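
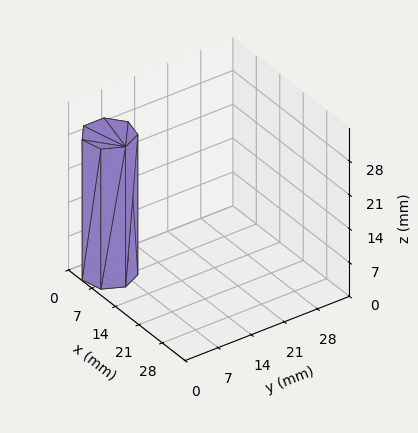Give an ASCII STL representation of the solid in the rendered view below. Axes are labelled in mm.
Reading the render: the shape is a regular 7-sided prism (a cylinder approximated with 7 flat sides), circumscribed radius ≈ 5 mm, height ≈ 29 mm (dimensions read to the nearest mm from the axis ticks). For the STL, each face is triangulated and given an outward normal.

solid part
  facet normal 0.0000 0.0000 -1.0000
    outer loop
      vertex 3.89 9.87 0.00
      vertex 8.12 8.91 0.00
      vertex 10.00 5.00 0.00
    endloop
  endfacet
  facet normal 0.0000 0.0000 -1.0000
    outer loop
      vertex 0.50 7.17 0.00
      vertex 3.89 9.87 0.00
      vertex 10.00 5.00 0.00
    endloop
  endfacet
  facet normal 0.0000 0.0000 -1.0000
    outer loop
      vertex 0.50 2.83 0.00
      vertex 0.50 7.17 0.00
      vertex 10.00 5.00 0.00
    endloop
  endfacet
  facet normal 0.0000 0.0000 -1.0000
    outer loop
      vertex 3.89 0.13 0.00
      vertex 0.50 2.83 0.00
      vertex 10.00 5.00 0.00
    endloop
  endfacet
  facet normal 0.0000 0.0000 -1.0000
    outer loop
      vertex 8.12 1.09 0.00
      vertex 3.89 0.13 0.00
      vertex 10.00 5.00 0.00
    endloop
  endfacet
  facet normal 0.0000 0.0000 1.0000
    outer loop
      vertex 10.00 5.00 29.00
      vertex 8.12 8.91 29.00
      vertex 3.89 9.87 29.00
    endloop
  endfacet
  facet normal 0.0000 0.0000 1.0000
    outer loop
      vertex 10.00 5.00 29.00
      vertex 3.89 9.87 29.00
      vertex 0.50 7.17 29.00
    endloop
  endfacet
  facet normal 0.0000 0.0000 1.0000
    outer loop
      vertex 10.00 5.00 29.00
      vertex 0.50 7.17 29.00
      vertex 0.50 2.83 29.00
    endloop
  endfacet
  facet normal 0.0000 0.0000 1.0000
    outer loop
      vertex 10.00 5.00 29.00
      vertex 0.50 2.83 29.00
      vertex 3.89 0.13 29.00
    endloop
  endfacet
  facet normal 0.0000 0.0000 1.0000
    outer loop
      vertex 10.00 5.00 29.00
      vertex 3.89 0.13 29.00
      vertex 8.12 1.09 29.00
    endloop
  endfacet
  facet normal 0.9012 0.4333 0.0000
    outer loop
      vertex 10.00 5.00 0.00
      vertex 8.12 8.91 0.00
      vertex 8.12 8.91 29.00
    endloop
  endfacet
  facet normal 0.9012 0.4333 0.0000
    outer loop
      vertex 10.00 5.00 0.00
      vertex 8.12 8.91 29.00
      vertex 10.00 5.00 29.00
    endloop
  endfacet
  facet normal 0.2213 0.9752 0.0000
    outer loop
      vertex 8.12 8.91 0.00
      vertex 3.89 9.87 0.00
      vertex 3.89 9.87 29.00
    endloop
  endfacet
  facet normal 0.2213 0.9752 0.0000
    outer loop
      vertex 8.12 8.91 0.00
      vertex 3.89 9.87 29.00
      vertex 8.12 8.91 29.00
    endloop
  endfacet
  facet normal -0.6230 0.7822 0.0000
    outer loop
      vertex 3.89 9.87 0.00
      vertex 0.50 7.17 0.00
      vertex 0.50 7.17 29.00
    endloop
  endfacet
  facet normal -0.6230 0.7822 0.0000
    outer loop
      vertex 3.89 9.87 0.00
      vertex 0.50 7.17 29.00
      vertex 3.89 9.87 29.00
    endloop
  endfacet
  facet normal -1.0000 0.0000 0.0000
    outer loop
      vertex 0.50 7.17 0.00
      vertex 0.50 2.83 0.00
      vertex 0.50 2.83 29.00
    endloop
  endfacet
  facet normal -1.0000 0.0000 0.0000
    outer loop
      vertex 0.50 7.17 0.00
      vertex 0.50 2.83 29.00
      vertex 0.50 7.17 29.00
    endloop
  endfacet
  facet normal -0.6230 -0.7822 0.0000
    outer loop
      vertex 0.50 2.83 0.00
      vertex 3.89 0.13 0.00
      vertex 3.89 0.13 29.00
    endloop
  endfacet
  facet normal -0.6230 -0.7822 0.0000
    outer loop
      vertex 0.50 2.83 0.00
      vertex 3.89 0.13 29.00
      vertex 0.50 2.83 29.00
    endloop
  endfacet
  facet normal 0.2213 -0.9752 0.0000
    outer loop
      vertex 3.89 0.13 0.00
      vertex 8.12 1.09 0.00
      vertex 8.12 1.09 29.00
    endloop
  endfacet
  facet normal 0.2213 -0.9752 0.0000
    outer loop
      vertex 3.89 0.13 0.00
      vertex 8.12 1.09 29.00
      vertex 3.89 0.13 29.00
    endloop
  endfacet
  facet normal 0.9012 -0.4333 0.0000
    outer loop
      vertex 8.12 1.09 0.00
      vertex 10.00 5.00 0.00
      vertex 10.00 5.00 29.00
    endloop
  endfacet
  facet normal 0.9012 -0.4333 0.0000
    outer loop
      vertex 8.12 1.09 0.00
      vertex 10.00 5.00 29.00
      vertex 8.12 1.09 29.00
    endloop
  endfacet
endsolid part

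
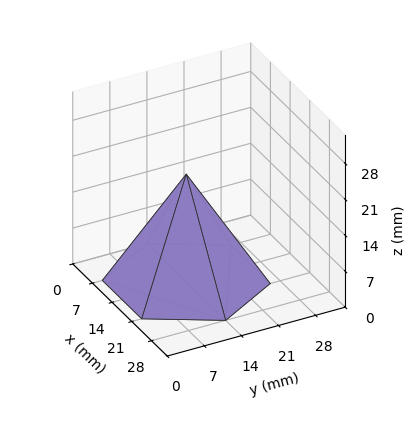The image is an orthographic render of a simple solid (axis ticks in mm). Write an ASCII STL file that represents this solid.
Reading the render: the shape is a regular 6-sided pyramid, base circumscribed radius ≈ 14 mm, apex at z ≈ 21 mm (dimensions read to the nearest mm from the axis ticks). For the STL, each face is triangulated and given an outward normal.

solid part
  facet normal 0.0000 0.0000 -1.0000
    outer loop
      vertex 7.000 26.124 0.000
      vertex 21.000 26.124 0.000
      vertex 28.000 14.000 0.000
    endloop
  endfacet
  facet normal 0.0000 0.0000 -1.0000
    outer loop
      vertex 0.000 14.000 0.000
      vertex 7.000 26.124 0.000
      vertex 28.000 14.000 0.000
    endloop
  endfacet
  facet normal 0.0000 0.0000 -1.0000
    outer loop
      vertex 7.000 1.876 0.000
      vertex 0.000 14.000 0.000
      vertex 28.000 14.000 0.000
    endloop
  endfacet
  facet normal 0.0000 0.0000 -1.0000
    outer loop
      vertex 21.000 1.876 0.000
      vertex 7.000 1.876 0.000
      vertex 28.000 14.000 0.000
    endloop
  endfacet
  facet normal 0.7500 0.4330 0.5000
    outer loop
      vertex 28.000 14.000 0.000
      vertex 21.000 26.124 0.000
      vertex 14.000 14.000 21.000
    endloop
  endfacet
  facet normal 0.0000 0.8660 0.5000
    outer loop
      vertex 21.000 26.124 0.000
      vertex 7.000 26.124 0.000
      vertex 14.000 14.000 21.000
    endloop
  endfacet
  facet normal -0.7500 0.4330 0.5000
    outer loop
      vertex 7.000 26.124 0.000
      vertex 0.000 14.000 0.000
      vertex 14.000 14.000 21.000
    endloop
  endfacet
  facet normal -0.7500 -0.4330 0.5000
    outer loop
      vertex 0.000 14.000 0.000
      vertex 7.000 1.876 0.000
      vertex 14.000 14.000 21.000
    endloop
  endfacet
  facet normal 0.0000 -0.8660 0.5000
    outer loop
      vertex 7.000 1.876 0.000
      vertex 21.000 1.876 0.000
      vertex 14.000 14.000 21.000
    endloop
  endfacet
  facet normal 0.7500 -0.4330 0.5000
    outer loop
      vertex 21.000 1.876 0.000
      vertex 28.000 14.000 0.000
      vertex 14.000 14.000 21.000
    endloop
  endfacet
endsolid part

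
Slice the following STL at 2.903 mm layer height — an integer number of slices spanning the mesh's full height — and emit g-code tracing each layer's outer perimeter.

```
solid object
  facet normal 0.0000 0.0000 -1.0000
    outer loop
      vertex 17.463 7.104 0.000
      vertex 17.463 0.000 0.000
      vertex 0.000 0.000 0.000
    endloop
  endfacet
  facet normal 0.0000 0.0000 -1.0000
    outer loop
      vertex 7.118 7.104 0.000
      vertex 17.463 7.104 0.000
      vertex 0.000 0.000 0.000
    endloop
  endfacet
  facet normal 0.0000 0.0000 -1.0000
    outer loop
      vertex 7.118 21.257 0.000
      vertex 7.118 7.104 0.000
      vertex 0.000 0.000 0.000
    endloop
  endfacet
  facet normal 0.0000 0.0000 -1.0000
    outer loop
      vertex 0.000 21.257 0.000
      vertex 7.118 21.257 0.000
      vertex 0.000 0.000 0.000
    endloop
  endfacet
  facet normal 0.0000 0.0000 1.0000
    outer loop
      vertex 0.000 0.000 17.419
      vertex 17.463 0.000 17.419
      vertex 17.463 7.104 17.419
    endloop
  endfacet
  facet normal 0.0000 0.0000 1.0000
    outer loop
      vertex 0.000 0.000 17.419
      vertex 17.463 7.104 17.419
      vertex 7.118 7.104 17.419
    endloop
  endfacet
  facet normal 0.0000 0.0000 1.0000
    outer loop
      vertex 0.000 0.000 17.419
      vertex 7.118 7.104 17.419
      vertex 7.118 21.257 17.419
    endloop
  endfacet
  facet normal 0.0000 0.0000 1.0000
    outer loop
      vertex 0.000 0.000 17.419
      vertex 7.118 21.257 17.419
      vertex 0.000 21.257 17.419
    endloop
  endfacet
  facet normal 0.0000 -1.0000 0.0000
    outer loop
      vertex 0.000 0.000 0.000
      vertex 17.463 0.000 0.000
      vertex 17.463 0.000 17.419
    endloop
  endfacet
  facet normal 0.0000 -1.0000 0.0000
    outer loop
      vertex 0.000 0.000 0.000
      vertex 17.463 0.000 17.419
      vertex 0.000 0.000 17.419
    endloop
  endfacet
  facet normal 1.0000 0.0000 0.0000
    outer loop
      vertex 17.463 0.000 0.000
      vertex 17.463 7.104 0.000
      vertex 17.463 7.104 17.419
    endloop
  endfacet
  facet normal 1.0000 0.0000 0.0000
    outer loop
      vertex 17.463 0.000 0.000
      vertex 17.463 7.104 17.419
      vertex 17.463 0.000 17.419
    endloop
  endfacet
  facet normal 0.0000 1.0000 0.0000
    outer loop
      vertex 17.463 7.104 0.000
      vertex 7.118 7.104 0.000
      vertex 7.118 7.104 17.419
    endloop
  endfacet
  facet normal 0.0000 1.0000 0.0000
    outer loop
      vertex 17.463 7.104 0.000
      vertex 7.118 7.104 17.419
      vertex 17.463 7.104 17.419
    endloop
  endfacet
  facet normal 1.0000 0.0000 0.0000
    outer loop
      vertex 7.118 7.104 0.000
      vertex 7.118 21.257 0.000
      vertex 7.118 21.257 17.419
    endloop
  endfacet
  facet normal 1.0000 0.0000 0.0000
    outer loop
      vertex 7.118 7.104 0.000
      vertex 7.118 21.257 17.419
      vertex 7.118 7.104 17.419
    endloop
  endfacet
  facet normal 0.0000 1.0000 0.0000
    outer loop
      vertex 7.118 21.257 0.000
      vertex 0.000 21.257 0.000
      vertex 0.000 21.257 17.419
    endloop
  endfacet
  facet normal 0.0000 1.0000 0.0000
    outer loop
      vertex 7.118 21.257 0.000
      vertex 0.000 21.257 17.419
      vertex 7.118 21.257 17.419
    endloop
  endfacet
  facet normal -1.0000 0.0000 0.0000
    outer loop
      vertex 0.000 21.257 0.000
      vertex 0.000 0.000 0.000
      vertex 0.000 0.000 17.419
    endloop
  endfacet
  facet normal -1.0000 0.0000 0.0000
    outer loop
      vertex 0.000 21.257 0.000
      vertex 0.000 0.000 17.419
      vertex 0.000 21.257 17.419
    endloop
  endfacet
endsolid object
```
; perimeter-only toolpath
G21 ; units = mm
G90 ; absolute positioning
G28 ; home
; layer 1
G0 Z2.903
G0 X0.000 Y0.000
G1 X17.463 Y0.000
G1 X17.463 Y7.104
G1 X7.118 Y7.104
G1 X7.118 Y21.257
G1 X0.000 Y21.257
G1 X0.000 Y0.000
; layer 2
G0 Z5.806
G0 X0.000 Y0.000
G1 X17.463 Y0.000
G1 X17.463 Y7.104
G1 X7.118 Y7.104
G1 X7.118 Y21.257
G1 X0.000 Y21.257
G1 X0.000 Y0.000
; layer 3
G0 Z8.710
G0 X0.000 Y0.000
G1 X17.463 Y0.000
G1 X17.463 Y7.104
G1 X7.118 Y7.104
G1 X7.118 Y21.257
G1 X0.000 Y21.257
G1 X0.000 Y0.000
; layer 4
G0 Z11.613
G0 X0.000 Y0.000
G1 X17.463 Y0.000
G1 X17.463 Y7.104
G1 X7.118 Y7.104
G1 X7.118 Y21.257
G1 X0.000 Y21.257
G1 X0.000 Y0.000
; layer 5
G0 Z14.516
G0 X0.000 Y0.000
G1 X17.463 Y0.000
G1 X17.463 Y7.104
G1 X7.118 Y7.104
G1 X7.118 Y21.257
G1 X0.000 Y21.257
G1 X0.000 Y0.000
; layer 6
G0 Z17.419
G0 X0.000 Y0.000
G1 X17.463 Y0.000
G1 X17.463 Y7.104
G1 X7.118 Y7.104
G1 X7.118 Y21.257
G1 X0.000 Y21.257
G1 X0.000 Y0.000
M2 ; end

The solid is an L-shaped prism: outer 17.5 × 21.3 mm, arm thicknesses ≈ 7.1 mm (horizontal) and 7.12 mm (vertical), extruded 17.4 mm in z. Slicing at Δz = 2.903 mm — 6 equal slices spanning the solid's height, so layer i sits at z = i·h/6 — gives 6 non-empty perimeters. Each is a 6-segment closed polygon; G0 lifts to the layer z and rapids to the start vertex, then G1 traces the edges.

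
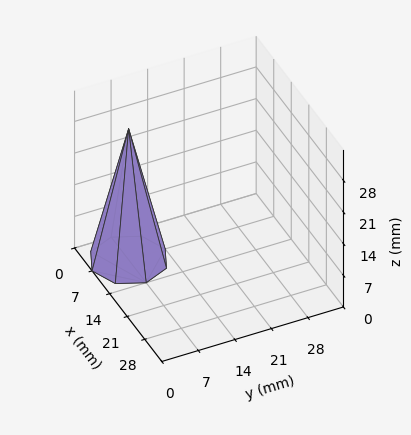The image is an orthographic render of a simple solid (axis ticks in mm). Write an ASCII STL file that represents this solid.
Reading the render: the shape is a regular 8-sided pyramid, base circumscribed radius ≈ 7 mm, apex at z ≈ 29 mm (dimensions read to the nearest mm from the axis ticks). For the STL, each face is triangulated and given an outward normal.

solid part
  facet normal 0.0000 0.0000 -1.0000
    outer loop
      vertex 7.0 14.0 0.0
      vertex 11.9 11.9 0.0
      vertex 14.0 7.0 0.0
    endloop
  endfacet
  facet normal 0.0000 0.0000 -1.0000
    outer loop
      vertex 2.1 11.9 0.0
      vertex 7.0 14.0 0.0
      vertex 14.0 7.0 0.0
    endloop
  endfacet
  facet normal 0.0000 0.0000 -1.0000
    outer loop
      vertex 0.0 7.0 0.0
      vertex 2.1 11.9 0.0
      vertex 14.0 7.0 0.0
    endloop
  endfacet
  facet normal 0.0000 0.0000 -1.0000
    outer loop
      vertex 2.1 2.1 0.0
      vertex 0.0 7.0 0.0
      vertex 14.0 7.0 0.0
    endloop
  endfacet
  facet normal 0.0000 0.0000 -1.0000
    outer loop
      vertex 7.0 0.0 0.0
      vertex 2.1 2.1 0.0
      vertex 14.0 7.0 0.0
    endloop
  endfacet
  facet normal 0.0000 0.0000 -1.0000
    outer loop
      vertex 11.9 2.1 0.0
      vertex 7.0 0.0 0.0
      vertex 14.0 7.0 0.0
    endloop
  endfacet
  facet normal 0.8973 0.3846 0.2166
    outer loop
      vertex 14.0 7.0 0.0
      vertex 11.9 11.9 0.0
      vertex 7.0 7.0 29.0
    endloop
  endfacet
  facet normal 0.3846 0.8973 0.2166
    outer loop
      vertex 11.9 11.9 0.0
      vertex 7.0 14.0 0.0
      vertex 7.0 7.0 29.0
    endloop
  endfacet
  facet normal -0.3846 0.8973 0.2166
    outer loop
      vertex 7.0 14.0 0.0
      vertex 2.1 11.9 0.0
      vertex 7.0 7.0 29.0
    endloop
  endfacet
  facet normal -0.8973 0.3846 0.2166
    outer loop
      vertex 2.1 11.9 0.0
      vertex 0.0 7.0 0.0
      vertex 7.0 7.0 29.0
    endloop
  endfacet
  facet normal -0.8973 -0.3846 0.2166
    outer loop
      vertex 0.0 7.0 0.0
      vertex 2.1 2.1 0.0
      vertex 7.0 7.0 29.0
    endloop
  endfacet
  facet normal -0.3846 -0.8973 0.2166
    outer loop
      vertex 2.1 2.1 0.0
      vertex 7.0 0.0 0.0
      vertex 7.0 7.0 29.0
    endloop
  endfacet
  facet normal 0.3846 -0.8973 0.2166
    outer loop
      vertex 7.0 0.0 0.0
      vertex 11.9 2.1 0.0
      vertex 7.0 7.0 29.0
    endloop
  endfacet
  facet normal 0.8973 -0.3846 0.2166
    outer loop
      vertex 11.9 2.1 0.0
      vertex 14.0 7.0 0.0
      vertex 7.0 7.0 29.0
    endloop
  endfacet
endsolid part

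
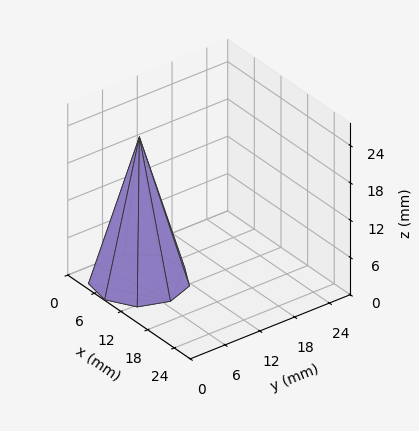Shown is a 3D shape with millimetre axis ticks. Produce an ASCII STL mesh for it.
Reading the render: the shape is a regular 9-sided pyramid, base circumscribed radius ≈ 7 mm, apex at z ≈ 23 mm (dimensions read to the nearest mm from the axis ticks). For the STL, each face is triangulated and given an outward normal.

solid part
  facet normal 0.0000 0.0000 -1.0000
    outer loop
      vertex 8.2 13.9 0.0
      vertex 12.4 11.5 0.0
      vertex 14.0 7.0 0.0
    endloop
  endfacet
  facet normal 0.0000 0.0000 -1.0000
    outer loop
      vertex 3.5 13.1 0.0
      vertex 8.2 13.9 0.0
      vertex 14.0 7.0 0.0
    endloop
  endfacet
  facet normal 0.0000 0.0000 -1.0000
    outer loop
      vertex 0.4 9.4 0.0
      vertex 3.5 13.1 0.0
      vertex 14.0 7.0 0.0
    endloop
  endfacet
  facet normal 0.0000 0.0000 -1.0000
    outer loop
      vertex 0.4 4.6 0.0
      vertex 0.4 9.4 0.0
      vertex 14.0 7.0 0.0
    endloop
  endfacet
  facet normal 0.0000 0.0000 -1.0000
    outer loop
      vertex 3.5 0.9 0.0
      vertex 0.4 4.6 0.0
      vertex 14.0 7.0 0.0
    endloop
  endfacet
  facet normal 0.0000 0.0000 -1.0000
    outer loop
      vertex 8.2 0.1 0.0
      vertex 3.5 0.9 0.0
      vertex 14.0 7.0 0.0
    endloop
  endfacet
  facet normal 0.0000 0.0000 -1.0000
    outer loop
      vertex 12.4 2.5 0.0
      vertex 8.2 0.1 0.0
      vertex 14.0 7.0 0.0
    endloop
  endfacet
  facet normal 0.9057 0.3220 0.2757
    outer loop
      vertex 14.0 7.0 0.0
      vertex 12.4 11.5 0.0
      vertex 7.0 7.0 23.0
    endloop
  endfacet
  facet normal 0.4770 0.8347 0.2753
    outer loop
      vertex 12.4 11.5 0.0
      vertex 8.2 13.9 0.0
      vertex 7.0 7.0 23.0
    endloop
  endfacet
  facet normal -0.1613 0.9476 0.2759
    outer loop
      vertex 8.2 13.9 0.0
      vertex 3.5 13.1 0.0
      vertex 7.0 7.0 23.0
    endloop
  endfacet
  facet normal -0.7368 0.6173 0.2758
    outer loop
      vertex 3.5 13.1 0.0
      vertex 0.4 9.4 0.0
      vertex 7.0 7.0 23.0
    endloop
  endfacet
  facet normal -0.9612 0.0000 0.2758
    outer loop
      vertex 0.4 9.4 0.0
      vertex 0.4 4.6 0.0
      vertex 7.0 7.0 23.0
    endloop
  endfacet
  facet normal -0.7368 -0.6173 0.2758
    outer loop
      vertex 0.4 4.6 0.0
      vertex 3.5 0.9 0.0
      vertex 7.0 7.0 23.0
    endloop
  endfacet
  facet normal -0.1613 -0.9476 0.2759
    outer loop
      vertex 3.5 0.9 0.0
      vertex 8.2 0.1 0.0
      vertex 7.0 7.0 23.0
    endloop
  endfacet
  facet normal 0.4770 -0.8347 0.2753
    outer loop
      vertex 8.2 0.1 0.0
      vertex 12.4 2.5 0.0
      vertex 7.0 7.0 23.0
    endloop
  endfacet
  facet normal 0.9057 -0.3220 0.2757
    outer loop
      vertex 12.4 2.5 0.0
      vertex 14.0 7.0 0.0
      vertex 7.0 7.0 23.0
    endloop
  endfacet
endsolid part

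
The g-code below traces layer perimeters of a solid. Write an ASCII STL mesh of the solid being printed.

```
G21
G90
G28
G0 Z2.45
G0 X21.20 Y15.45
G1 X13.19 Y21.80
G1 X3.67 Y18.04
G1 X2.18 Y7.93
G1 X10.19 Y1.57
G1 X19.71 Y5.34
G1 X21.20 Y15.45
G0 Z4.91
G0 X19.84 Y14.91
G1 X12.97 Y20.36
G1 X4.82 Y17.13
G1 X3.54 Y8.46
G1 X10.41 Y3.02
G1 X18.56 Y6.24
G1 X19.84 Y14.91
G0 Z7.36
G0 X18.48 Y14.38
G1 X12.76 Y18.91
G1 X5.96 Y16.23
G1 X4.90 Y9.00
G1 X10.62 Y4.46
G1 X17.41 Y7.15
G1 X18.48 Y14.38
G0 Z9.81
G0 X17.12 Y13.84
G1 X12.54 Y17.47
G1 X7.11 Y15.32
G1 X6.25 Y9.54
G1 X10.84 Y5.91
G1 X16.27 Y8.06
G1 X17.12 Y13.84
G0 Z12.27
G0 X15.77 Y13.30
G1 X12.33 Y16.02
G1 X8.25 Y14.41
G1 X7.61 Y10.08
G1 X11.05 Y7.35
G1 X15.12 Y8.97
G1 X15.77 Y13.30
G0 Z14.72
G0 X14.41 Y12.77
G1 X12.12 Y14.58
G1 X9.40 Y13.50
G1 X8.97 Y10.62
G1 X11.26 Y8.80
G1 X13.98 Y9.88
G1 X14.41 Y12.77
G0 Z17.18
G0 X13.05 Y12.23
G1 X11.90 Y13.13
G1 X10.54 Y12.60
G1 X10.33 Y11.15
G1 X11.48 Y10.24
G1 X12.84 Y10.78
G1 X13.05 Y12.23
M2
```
solid part
  facet normal 0.0000 0.0000 -1.0000
    outer loop
      vertex 2.53 18.95 0.00
      vertex 13.40 23.25 0.00
      vertex 22.56 15.99 0.00
    endloop
  endfacet
  facet normal 0.0000 0.0000 -1.0000
    outer loop
      vertex 0.82 7.39 0.00
      vertex 2.53 18.95 0.00
      vertex 22.56 15.99 0.00
    endloop
  endfacet
  facet normal 0.0000 0.0000 -1.0000
    outer loop
      vertex 9.98 0.13 0.00
      vertex 0.82 7.39 0.00
      vertex 22.56 15.99 0.00
    endloop
  endfacet
  facet normal 0.0000 0.0000 -1.0000
    outer loop
      vertex 20.85 4.43 0.00
      vertex 9.98 0.13 0.00
      vertex 22.56 15.99 0.00
    endloop
  endfacet
  facet normal 0.5521 0.6966 0.4583
    outer loop
      vertex 22.56 15.99 0.00
      vertex 13.40 23.25 0.00
      vertex 11.69 11.69 19.63
    endloop
  endfacet
  facet normal -0.3270 0.8265 0.4582
    outer loop
      vertex 13.40 23.25 0.00
      vertex 2.53 18.95 0.00
      vertex 11.69 11.69 19.63
    endloop
  endfacet
  facet normal -0.8792 0.1301 0.4584
    outer loop
      vertex 2.53 18.95 0.00
      vertex 0.82 7.39 0.00
      vertex 11.69 11.69 19.63
    endloop
  endfacet
  facet normal -0.5521 -0.6966 0.4583
    outer loop
      vertex 0.82 7.39 0.00
      vertex 9.98 0.13 0.00
      vertex 11.69 11.69 19.63
    endloop
  endfacet
  facet normal 0.3270 -0.8265 0.4582
    outer loop
      vertex 9.98 0.13 0.00
      vertex 20.85 4.43 0.00
      vertex 11.69 11.69 19.63
    endloop
  endfacet
  facet normal 0.8792 -0.1301 0.4584
    outer loop
      vertex 20.85 4.43 0.00
      vertex 22.56 15.99 0.00
      vertex 11.69 11.69 19.63
    endloop
  endfacet
endsolid part

The G0 Z moves step by Δz≈2.45 mm. The G1 loops shrink linearly with z, so the solid tapers from its base footprint up to z≈19.6. Closing with a flat bottom cap and the tapered top and triangulating gives 10 facets — a regular 6-sided pyramid, base circumscribed radius ≈ 11.7 mm, apex at z ≈ 19.6 mm.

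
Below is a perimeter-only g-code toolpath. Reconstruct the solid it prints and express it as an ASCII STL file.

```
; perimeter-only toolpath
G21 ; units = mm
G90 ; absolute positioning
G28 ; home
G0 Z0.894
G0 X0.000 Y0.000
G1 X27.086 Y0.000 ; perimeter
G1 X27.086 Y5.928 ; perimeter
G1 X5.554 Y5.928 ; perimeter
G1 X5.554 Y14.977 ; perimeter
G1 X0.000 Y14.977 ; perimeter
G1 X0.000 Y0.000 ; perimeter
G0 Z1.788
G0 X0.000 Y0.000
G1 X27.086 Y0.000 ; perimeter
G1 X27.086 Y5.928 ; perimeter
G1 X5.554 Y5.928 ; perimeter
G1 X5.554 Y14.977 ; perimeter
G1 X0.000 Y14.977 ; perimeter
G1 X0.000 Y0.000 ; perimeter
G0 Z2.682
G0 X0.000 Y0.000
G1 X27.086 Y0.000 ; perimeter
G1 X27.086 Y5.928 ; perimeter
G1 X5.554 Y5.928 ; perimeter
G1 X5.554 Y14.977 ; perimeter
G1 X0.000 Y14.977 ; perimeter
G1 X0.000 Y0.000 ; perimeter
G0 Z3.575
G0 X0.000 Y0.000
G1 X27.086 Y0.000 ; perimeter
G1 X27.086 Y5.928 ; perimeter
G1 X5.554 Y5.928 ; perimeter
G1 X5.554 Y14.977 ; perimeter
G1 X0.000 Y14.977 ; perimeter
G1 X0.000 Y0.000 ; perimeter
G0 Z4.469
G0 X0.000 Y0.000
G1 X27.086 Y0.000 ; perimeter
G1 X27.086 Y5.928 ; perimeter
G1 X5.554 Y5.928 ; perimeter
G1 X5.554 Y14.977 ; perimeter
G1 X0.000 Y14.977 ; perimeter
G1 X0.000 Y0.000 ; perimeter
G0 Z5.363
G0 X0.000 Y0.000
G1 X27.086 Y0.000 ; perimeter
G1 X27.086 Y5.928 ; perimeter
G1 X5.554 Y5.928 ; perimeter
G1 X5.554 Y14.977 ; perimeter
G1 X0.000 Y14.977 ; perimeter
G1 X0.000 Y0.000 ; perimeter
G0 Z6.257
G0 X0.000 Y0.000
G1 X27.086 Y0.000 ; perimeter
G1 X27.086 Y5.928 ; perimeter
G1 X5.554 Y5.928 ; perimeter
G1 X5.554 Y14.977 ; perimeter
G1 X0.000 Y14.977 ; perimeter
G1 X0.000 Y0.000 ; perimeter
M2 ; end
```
solid part
  facet normal 0.0000 0.0000 -1.0000
    outer loop
      vertex 27.086 5.928 0.000
      vertex 27.086 0.000 0.000
      vertex 0.000 0.000 0.000
    endloop
  endfacet
  facet normal 0.0000 0.0000 -1.0000
    outer loop
      vertex 5.554 5.928 0.000
      vertex 27.086 5.928 0.000
      vertex 0.000 0.000 0.000
    endloop
  endfacet
  facet normal 0.0000 0.0000 -1.0000
    outer loop
      vertex 5.554 14.977 0.000
      vertex 5.554 5.928 0.000
      vertex 0.000 0.000 0.000
    endloop
  endfacet
  facet normal 0.0000 0.0000 -1.0000
    outer loop
      vertex 0.000 14.977 0.000
      vertex 5.554 14.977 0.000
      vertex 0.000 0.000 0.000
    endloop
  endfacet
  facet normal 0.0000 0.0000 1.0000
    outer loop
      vertex 0.000 0.000 6.257
      vertex 27.086 0.000 6.257
      vertex 27.086 5.928 6.257
    endloop
  endfacet
  facet normal 0.0000 0.0000 1.0000
    outer loop
      vertex 0.000 0.000 6.257
      vertex 27.086 5.928 6.257
      vertex 5.554 5.928 6.257
    endloop
  endfacet
  facet normal 0.0000 0.0000 1.0000
    outer loop
      vertex 0.000 0.000 6.257
      vertex 5.554 5.928 6.257
      vertex 5.554 14.977 6.257
    endloop
  endfacet
  facet normal 0.0000 0.0000 1.0000
    outer loop
      vertex 0.000 0.000 6.257
      vertex 5.554 14.977 6.257
      vertex 0.000 14.977 6.257
    endloop
  endfacet
  facet normal 0.0000 -1.0000 0.0000
    outer loop
      vertex 0.000 0.000 0.000
      vertex 27.086 0.000 0.000
      vertex 27.086 0.000 6.257
    endloop
  endfacet
  facet normal 0.0000 -1.0000 0.0000
    outer loop
      vertex 0.000 0.000 0.000
      vertex 27.086 0.000 6.257
      vertex 0.000 0.000 6.257
    endloop
  endfacet
  facet normal 1.0000 0.0000 0.0000
    outer loop
      vertex 27.086 0.000 0.000
      vertex 27.086 5.928 0.000
      vertex 27.086 5.928 6.257
    endloop
  endfacet
  facet normal 1.0000 0.0000 0.0000
    outer loop
      vertex 27.086 0.000 0.000
      vertex 27.086 5.928 6.257
      vertex 27.086 0.000 6.257
    endloop
  endfacet
  facet normal 0.0000 1.0000 0.0000
    outer loop
      vertex 27.086 5.928 0.000
      vertex 5.554 5.928 0.000
      vertex 5.554 5.928 6.257
    endloop
  endfacet
  facet normal 0.0000 1.0000 0.0000
    outer loop
      vertex 27.086 5.928 0.000
      vertex 5.554 5.928 6.257
      vertex 27.086 5.928 6.257
    endloop
  endfacet
  facet normal 1.0000 0.0000 0.0000
    outer loop
      vertex 5.554 5.928 0.000
      vertex 5.554 14.977 0.000
      vertex 5.554 14.977 6.257
    endloop
  endfacet
  facet normal 1.0000 0.0000 0.0000
    outer loop
      vertex 5.554 5.928 0.000
      vertex 5.554 14.977 6.257
      vertex 5.554 5.928 6.257
    endloop
  endfacet
  facet normal 0.0000 1.0000 0.0000
    outer loop
      vertex 5.554 14.977 0.000
      vertex 0.000 14.977 0.000
      vertex 0.000 14.977 6.257
    endloop
  endfacet
  facet normal 0.0000 1.0000 0.0000
    outer loop
      vertex 5.554 14.977 0.000
      vertex 0.000 14.977 6.257
      vertex 5.554 14.977 6.257
    endloop
  endfacet
  facet normal -1.0000 0.0000 0.0000
    outer loop
      vertex 0.000 14.977 0.000
      vertex 0.000 0.000 0.000
      vertex 0.000 0.000 6.257
    endloop
  endfacet
  facet normal -1.0000 0.0000 0.0000
    outer loop
      vertex 0.000 14.977 0.000
      vertex 0.000 0.000 6.257
      vertex 0.000 14.977 6.257
    endloop
  endfacet
endsolid part

The G0 Z moves step by Δz≈0.894 mm. Every layer's G1 loop is the same polygon, so the solid is a straight extrusion of it from z=0 to z≈6.26. Closing with flat bottom and top caps and triangulating gives 20 facets — an L-shaped prism: outer 27.1 × 15 mm, arm thicknesses ≈ 5.93 mm (horizontal) and 5.55 mm (vertical), extruded 6.26 mm in z.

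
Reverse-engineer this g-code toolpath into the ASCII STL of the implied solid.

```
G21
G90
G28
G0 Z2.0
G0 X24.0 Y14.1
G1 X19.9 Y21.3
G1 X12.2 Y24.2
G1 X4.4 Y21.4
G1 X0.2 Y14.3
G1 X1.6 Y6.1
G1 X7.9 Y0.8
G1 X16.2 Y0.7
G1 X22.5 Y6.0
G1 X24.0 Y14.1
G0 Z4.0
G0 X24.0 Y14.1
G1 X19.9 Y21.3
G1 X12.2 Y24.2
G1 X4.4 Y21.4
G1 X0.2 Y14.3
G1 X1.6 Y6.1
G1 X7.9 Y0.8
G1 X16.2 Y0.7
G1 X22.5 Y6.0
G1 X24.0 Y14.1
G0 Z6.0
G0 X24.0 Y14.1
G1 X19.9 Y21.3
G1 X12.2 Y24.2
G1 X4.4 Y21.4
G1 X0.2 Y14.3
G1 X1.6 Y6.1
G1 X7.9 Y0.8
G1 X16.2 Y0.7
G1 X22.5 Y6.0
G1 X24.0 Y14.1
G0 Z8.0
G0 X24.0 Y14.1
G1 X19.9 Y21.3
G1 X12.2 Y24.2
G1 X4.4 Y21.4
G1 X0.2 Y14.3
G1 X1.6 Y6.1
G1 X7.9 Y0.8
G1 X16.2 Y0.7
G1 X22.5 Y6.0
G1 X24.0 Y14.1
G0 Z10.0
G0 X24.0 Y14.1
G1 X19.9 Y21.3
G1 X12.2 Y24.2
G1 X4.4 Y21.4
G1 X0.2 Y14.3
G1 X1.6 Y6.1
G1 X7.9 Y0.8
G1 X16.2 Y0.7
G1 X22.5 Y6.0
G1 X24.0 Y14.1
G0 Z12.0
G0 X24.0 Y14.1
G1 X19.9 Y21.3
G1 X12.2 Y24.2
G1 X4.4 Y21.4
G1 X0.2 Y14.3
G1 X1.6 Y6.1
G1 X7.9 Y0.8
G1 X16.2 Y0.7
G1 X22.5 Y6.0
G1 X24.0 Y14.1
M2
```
solid part
  facet normal 0.0000 0.0000 -1.0000
    outer loop
      vertex 12.2 24.2 0.0
      vertex 19.9 21.3 0.0
      vertex 24.0 14.1 0.0
    endloop
  endfacet
  facet normal 0.0000 0.0000 -1.0000
    outer loop
      vertex 4.4 21.4 0.0
      vertex 12.2 24.2 0.0
      vertex 24.0 14.1 0.0
    endloop
  endfacet
  facet normal 0.0000 0.0000 -1.0000
    outer loop
      vertex 0.2 14.3 0.0
      vertex 4.4 21.4 0.0
      vertex 24.0 14.1 0.0
    endloop
  endfacet
  facet normal 0.0000 0.0000 -1.0000
    outer loop
      vertex 1.6 6.1 0.0
      vertex 0.2 14.3 0.0
      vertex 24.0 14.1 0.0
    endloop
  endfacet
  facet normal 0.0000 0.0000 -1.0000
    outer loop
      vertex 7.9 0.8 0.0
      vertex 1.6 6.1 0.0
      vertex 24.0 14.1 0.0
    endloop
  endfacet
  facet normal 0.0000 0.0000 -1.0000
    outer loop
      vertex 16.2 0.7 0.0
      vertex 7.9 0.8 0.0
      vertex 24.0 14.1 0.0
    endloop
  endfacet
  facet normal 0.0000 0.0000 -1.0000
    outer loop
      vertex 22.5 6.0 0.0
      vertex 16.2 0.7 0.0
      vertex 24.0 14.1 0.0
    endloop
  endfacet
  facet normal 0.0000 0.0000 1.0000
    outer loop
      vertex 24.0 14.1 12.0
      vertex 19.9 21.3 12.0
      vertex 12.2 24.2 12.0
    endloop
  endfacet
  facet normal 0.0000 0.0000 1.0000
    outer loop
      vertex 24.0 14.1 12.0
      vertex 12.2 24.2 12.0
      vertex 4.4 21.4 12.0
    endloop
  endfacet
  facet normal 0.0000 0.0000 1.0000
    outer loop
      vertex 24.0 14.1 12.0
      vertex 4.4 21.4 12.0
      vertex 0.2 14.3 12.0
    endloop
  endfacet
  facet normal 0.0000 0.0000 1.0000
    outer loop
      vertex 24.0 14.1 12.0
      vertex 0.2 14.3 12.0
      vertex 1.6 6.1 12.0
    endloop
  endfacet
  facet normal 0.0000 0.0000 1.0000
    outer loop
      vertex 24.0 14.1 12.0
      vertex 1.6 6.1 12.0
      vertex 7.9 0.8 12.0
    endloop
  endfacet
  facet normal 0.0000 0.0000 1.0000
    outer loop
      vertex 24.0 14.1 12.0
      vertex 7.9 0.8 12.0
      vertex 16.2 0.7 12.0
    endloop
  endfacet
  facet normal 0.0000 0.0000 1.0000
    outer loop
      vertex 24.0 14.1 12.0
      vertex 16.2 0.7 12.0
      vertex 22.5 6.0 12.0
    endloop
  endfacet
  facet normal 0.8690 0.4948 0.0000
    outer loop
      vertex 24.0 14.1 0.0
      vertex 19.9 21.3 0.0
      vertex 19.9 21.3 12.0
    endloop
  endfacet
  facet normal 0.8690 0.4948 0.0000
    outer loop
      vertex 24.0 14.1 0.0
      vertex 19.9 21.3 12.0
      vertex 24.0 14.1 12.0
    endloop
  endfacet
  facet normal 0.3525 0.9358 0.0000
    outer loop
      vertex 19.9 21.3 0.0
      vertex 12.2 24.2 0.0
      vertex 12.2 24.2 12.0
    endloop
  endfacet
  facet normal 0.3525 0.9358 0.0000
    outer loop
      vertex 19.9 21.3 0.0
      vertex 12.2 24.2 12.0
      vertex 19.9 21.3 12.0
    endloop
  endfacet
  facet normal -0.3379 0.9412 0.0000
    outer loop
      vertex 12.2 24.2 0.0
      vertex 4.4 21.4 0.0
      vertex 4.4 21.4 12.0
    endloop
  endfacet
  facet normal -0.3379 0.9412 0.0000
    outer loop
      vertex 12.2 24.2 0.0
      vertex 4.4 21.4 12.0
      vertex 12.2 24.2 12.0
    endloop
  endfacet
  facet normal -0.8607 0.5091 0.0000
    outer loop
      vertex 4.4 21.4 0.0
      vertex 0.2 14.3 0.0
      vertex 0.2 14.3 12.0
    endloop
  endfacet
  facet normal -0.8607 0.5091 0.0000
    outer loop
      vertex 4.4 21.4 0.0
      vertex 0.2 14.3 12.0
      vertex 4.4 21.4 12.0
    endloop
  endfacet
  facet normal -0.9857 -0.1683 0.0000
    outer loop
      vertex 0.2 14.3 0.0
      vertex 1.6 6.1 0.0
      vertex 1.6 6.1 12.0
    endloop
  endfacet
  facet normal -0.9857 -0.1683 0.0000
    outer loop
      vertex 0.2 14.3 0.0
      vertex 1.6 6.1 12.0
      vertex 0.2 14.3 12.0
    endloop
  endfacet
  facet normal -0.6438 -0.7652 0.0000
    outer loop
      vertex 1.6 6.1 0.0
      vertex 7.9 0.8 0.0
      vertex 7.9 0.8 12.0
    endloop
  endfacet
  facet normal -0.6438 -0.7652 0.0000
    outer loop
      vertex 1.6 6.1 0.0
      vertex 7.9 0.8 12.0
      vertex 1.6 6.1 12.0
    endloop
  endfacet
  facet normal -0.0120 -0.9999 0.0000
    outer loop
      vertex 7.9 0.8 0.0
      vertex 16.2 0.7 0.0
      vertex 16.2 0.7 12.0
    endloop
  endfacet
  facet normal -0.0120 -0.9999 0.0000
    outer loop
      vertex 7.9 0.8 0.0
      vertex 16.2 0.7 12.0
      vertex 7.9 0.8 12.0
    endloop
  endfacet
  facet normal 0.6438 -0.7652 0.0000
    outer loop
      vertex 16.2 0.7 0.0
      vertex 22.5 6.0 0.0
      vertex 22.5 6.0 12.0
    endloop
  endfacet
  facet normal 0.6438 -0.7652 0.0000
    outer loop
      vertex 16.2 0.7 0.0
      vertex 22.5 6.0 12.0
      vertex 16.2 0.7 12.0
    endloop
  endfacet
  facet normal 0.9833 -0.1821 0.0000
    outer loop
      vertex 22.5 6.0 0.0
      vertex 24.0 14.1 0.0
      vertex 24.0 14.1 12.0
    endloop
  endfacet
  facet normal 0.9833 -0.1821 0.0000
    outer loop
      vertex 22.5 6.0 0.0
      vertex 24.0 14.1 12.0
      vertex 22.5 6.0 12.0
    endloop
  endfacet
endsolid part

The G0 Z moves step by Δz≈2.0 mm. Every layer's G1 loop is the same polygon, so the solid is a straight extrusion of it from z=0 to z≈12. Closing with flat bottom and top caps and triangulating gives 32 facets — a regular 9-sided prism (a cylinder approximated with 9 flat sides), circumscribed radius ≈ 12.1 mm, height ≈ 12 mm.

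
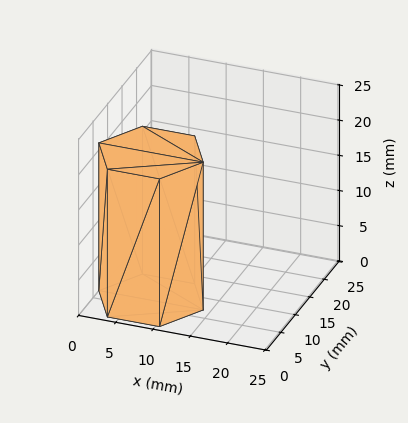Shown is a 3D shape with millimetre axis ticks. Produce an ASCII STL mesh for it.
Reading the render: the shape is a regular 6-sided prism (a cylinder approximated with 6 flat sides), circumscribed radius ≈ 7 mm, height ≈ 21 mm (dimensions read to the nearest mm from the axis ticks). For the STL, each face is triangulated and given an outward normal.

solid part
  facet normal 0.0000 0.0000 -1.0000
    outer loop
      vertex 3.500 13.062 0.000
      vertex 10.500 13.062 0.000
      vertex 14.000 7.000 0.000
    endloop
  endfacet
  facet normal 0.0000 0.0000 -1.0000
    outer loop
      vertex 0.000 7.000 0.000
      vertex 3.500 13.062 0.000
      vertex 14.000 7.000 0.000
    endloop
  endfacet
  facet normal 0.0000 0.0000 -1.0000
    outer loop
      vertex 3.500 0.938 0.000
      vertex 0.000 7.000 0.000
      vertex 14.000 7.000 0.000
    endloop
  endfacet
  facet normal 0.0000 0.0000 -1.0000
    outer loop
      vertex 10.500 0.938 0.000
      vertex 3.500 0.938 0.000
      vertex 14.000 7.000 0.000
    endloop
  endfacet
  facet normal 0.0000 0.0000 1.0000
    outer loop
      vertex 14.000 7.000 21.000
      vertex 10.500 13.062 21.000
      vertex 3.500 13.062 21.000
    endloop
  endfacet
  facet normal 0.0000 0.0000 1.0000
    outer loop
      vertex 14.000 7.000 21.000
      vertex 3.500 13.062 21.000
      vertex 0.000 7.000 21.000
    endloop
  endfacet
  facet normal 0.0000 0.0000 1.0000
    outer loop
      vertex 14.000 7.000 21.000
      vertex 0.000 7.000 21.000
      vertex 3.500 0.938 21.000
    endloop
  endfacet
  facet normal 0.0000 0.0000 1.0000
    outer loop
      vertex 14.000 7.000 21.000
      vertex 3.500 0.938 21.000
      vertex 10.500 0.938 21.000
    endloop
  endfacet
  facet normal 0.8660 0.5000 0.0000
    outer loop
      vertex 14.000 7.000 0.000
      vertex 10.500 13.062 0.000
      vertex 10.500 13.062 21.000
    endloop
  endfacet
  facet normal 0.8660 0.5000 0.0000
    outer loop
      vertex 14.000 7.000 0.000
      vertex 10.500 13.062 21.000
      vertex 14.000 7.000 21.000
    endloop
  endfacet
  facet normal 0.0000 1.0000 0.0000
    outer loop
      vertex 10.500 13.062 0.000
      vertex 3.500 13.062 0.000
      vertex 3.500 13.062 21.000
    endloop
  endfacet
  facet normal 0.0000 1.0000 0.0000
    outer loop
      vertex 10.500 13.062 0.000
      vertex 3.500 13.062 21.000
      vertex 10.500 13.062 21.000
    endloop
  endfacet
  facet normal -0.8660 0.5000 0.0000
    outer loop
      vertex 3.500 13.062 0.000
      vertex 0.000 7.000 0.000
      vertex 0.000 7.000 21.000
    endloop
  endfacet
  facet normal -0.8660 0.5000 0.0000
    outer loop
      vertex 3.500 13.062 0.000
      vertex 0.000 7.000 21.000
      vertex 3.500 13.062 21.000
    endloop
  endfacet
  facet normal -0.8660 -0.5000 0.0000
    outer loop
      vertex 0.000 7.000 0.000
      vertex 3.500 0.938 0.000
      vertex 3.500 0.938 21.000
    endloop
  endfacet
  facet normal -0.8660 -0.5000 0.0000
    outer loop
      vertex 0.000 7.000 0.000
      vertex 3.500 0.938 21.000
      vertex 0.000 7.000 21.000
    endloop
  endfacet
  facet normal 0.0000 -1.0000 0.0000
    outer loop
      vertex 3.500 0.938 0.000
      vertex 10.500 0.938 0.000
      vertex 10.500 0.938 21.000
    endloop
  endfacet
  facet normal 0.0000 -1.0000 0.0000
    outer loop
      vertex 3.500 0.938 0.000
      vertex 10.500 0.938 21.000
      vertex 3.500 0.938 21.000
    endloop
  endfacet
  facet normal 0.8660 -0.5000 0.0000
    outer loop
      vertex 10.500 0.938 0.000
      vertex 14.000 7.000 0.000
      vertex 14.000 7.000 21.000
    endloop
  endfacet
  facet normal 0.8660 -0.5000 0.0000
    outer loop
      vertex 10.500 0.938 0.000
      vertex 14.000 7.000 21.000
      vertex 10.500 0.938 21.000
    endloop
  endfacet
endsolid part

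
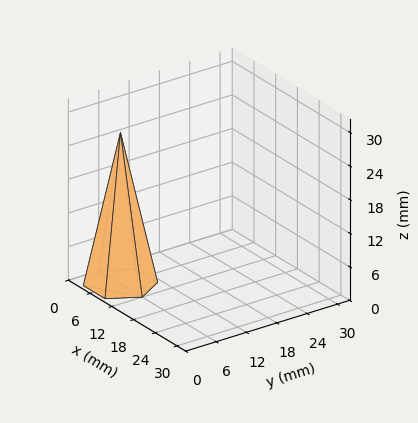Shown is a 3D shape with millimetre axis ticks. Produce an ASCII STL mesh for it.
Reading the render: the shape is a regular 6-sided pyramid, base circumscribed radius ≈ 6 mm, apex at z ≈ 27 mm (dimensions read to the nearest mm from the axis ticks). For the STL, each face is triangulated and given an outward normal.

solid part
  facet normal 0.0000 0.0000 -1.0000
    outer loop
      vertex 3.0 11.2 0.0
      vertex 9.0 11.2 0.0
      vertex 12.0 6.0 0.0
    endloop
  endfacet
  facet normal 0.0000 0.0000 -1.0000
    outer loop
      vertex 0.0 6.0 0.0
      vertex 3.0 11.2 0.0
      vertex 12.0 6.0 0.0
    endloop
  endfacet
  facet normal 0.0000 0.0000 -1.0000
    outer loop
      vertex 3.0 0.8 0.0
      vertex 0.0 6.0 0.0
      vertex 12.0 6.0 0.0
    endloop
  endfacet
  facet normal 0.0000 0.0000 -1.0000
    outer loop
      vertex 9.0 0.8 0.0
      vertex 3.0 0.8 0.0
      vertex 12.0 6.0 0.0
    endloop
  endfacet
  facet normal 0.8506 0.4907 0.1890
    outer loop
      vertex 12.0 6.0 0.0
      vertex 9.0 11.2 0.0
      vertex 6.0 6.0 27.0
    endloop
  endfacet
  facet normal 0.0000 0.9820 0.1891
    outer loop
      vertex 9.0 11.2 0.0
      vertex 3.0 11.2 0.0
      vertex 6.0 6.0 27.0
    endloop
  endfacet
  facet normal -0.8506 0.4907 0.1890
    outer loop
      vertex 3.0 11.2 0.0
      vertex 0.0 6.0 0.0
      vertex 6.0 6.0 27.0
    endloop
  endfacet
  facet normal -0.8506 -0.4907 0.1890
    outer loop
      vertex 0.0 6.0 0.0
      vertex 3.0 0.8 0.0
      vertex 6.0 6.0 27.0
    endloop
  endfacet
  facet normal 0.0000 -0.9820 0.1891
    outer loop
      vertex 3.0 0.8 0.0
      vertex 9.0 0.8 0.0
      vertex 6.0 6.0 27.0
    endloop
  endfacet
  facet normal 0.8506 -0.4907 0.1890
    outer loop
      vertex 9.0 0.8 0.0
      vertex 12.0 6.0 0.0
      vertex 6.0 6.0 27.0
    endloop
  endfacet
endsolid part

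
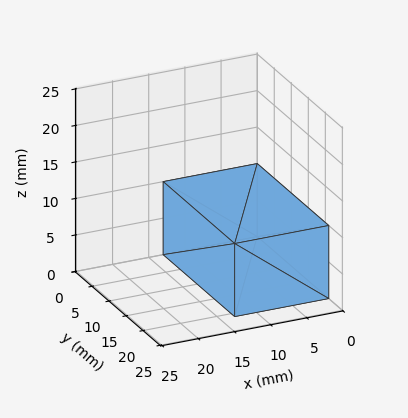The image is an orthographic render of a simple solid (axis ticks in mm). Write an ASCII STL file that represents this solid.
Reading the render: the shape is a rectangular box, roughly 13 × 21 mm footprint and 10 mm tall (dimensions read to the nearest mm from the axis ticks). For the STL, each face is triangulated and given an outward normal.

solid part
  facet normal 0.0000 0.0000 -1.0000
    outer loop
      vertex 13.00 21.00 0.00
      vertex 13.00 0.00 0.00
      vertex 0.00 0.00 0.00
    endloop
  endfacet
  facet normal 0.0000 0.0000 -1.0000
    outer loop
      vertex 0.00 21.00 0.00
      vertex 13.00 21.00 0.00
      vertex 0.00 0.00 0.00
    endloop
  endfacet
  facet normal 0.0000 0.0000 1.0000
    outer loop
      vertex 0.00 0.00 10.00
      vertex 13.00 0.00 10.00
      vertex 13.00 21.00 10.00
    endloop
  endfacet
  facet normal 0.0000 0.0000 1.0000
    outer loop
      vertex 0.00 0.00 10.00
      vertex 13.00 21.00 10.00
      vertex 0.00 21.00 10.00
    endloop
  endfacet
  facet normal 0.0000 -1.0000 0.0000
    outer loop
      vertex 0.00 0.00 0.00
      vertex 13.00 0.00 0.00
      vertex 13.00 0.00 10.00
    endloop
  endfacet
  facet normal 0.0000 -1.0000 0.0000
    outer loop
      vertex 0.00 0.00 0.00
      vertex 13.00 0.00 10.00
      vertex 0.00 0.00 10.00
    endloop
  endfacet
  facet normal 0.0000 1.0000 0.0000
    outer loop
      vertex 13.00 21.00 10.00
      vertex 13.00 21.00 0.00
      vertex 0.00 21.00 0.00
    endloop
  endfacet
  facet normal 0.0000 1.0000 0.0000
    outer loop
      vertex 0.00 21.00 10.00
      vertex 13.00 21.00 10.00
      vertex 0.00 21.00 0.00
    endloop
  endfacet
  facet normal -1.0000 0.0000 0.0000
    outer loop
      vertex 0.00 21.00 10.00
      vertex 0.00 21.00 0.00
      vertex 0.00 0.00 0.00
    endloop
  endfacet
  facet normal -1.0000 0.0000 0.0000
    outer loop
      vertex 0.00 0.00 10.00
      vertex 0.00 21.00 10.00
      vertex 0.00 0.00 0.00
    endloop
  endfacet
  facet normal 1.0000 0.0000 0.0000
    outer loop
      vertex 13.00 0.00 0.00
      vertex 13.00 21.00 0.00
      vertex 13.00 21.00 10.00
    endloop
  endfacet
  facet normal 1.0000 0.0000 0.0000
    outer loop
      vertex 13.00 0.00 0.00
      vertex 13.00 21.00 10.00
      vertex 13.00 0.00 10.00
    endloop
  endfacet
endsolid part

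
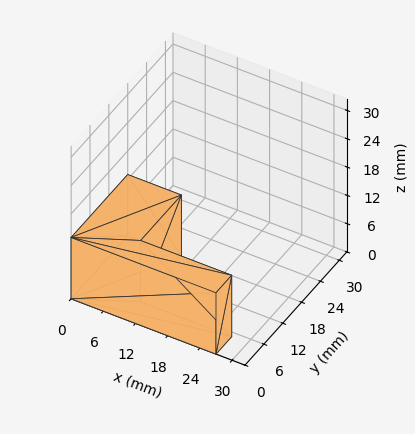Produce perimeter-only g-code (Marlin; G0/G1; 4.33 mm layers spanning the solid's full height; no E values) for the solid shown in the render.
Reading the render: the shape is an L-shaped prism: outer 27 × 18 mm, arm thicknesses ≈ 5 mm (horizontal) and 10 mm (vertical), extruded 13 mm in z (dimensions read to the nearest mm from the axis ticks). For the g-code, the solid's height is divided into equal slices at the stated Δz and each level perimeter traced with G1 moves after a G0 lift.

; perimeter-only toolpath
G21 ; units = mm
G90 ; absolute positioning
G28 ; home
; layer 1
G0 Z4.33
G0 X0.00 Y0.00
G1 X27.00 Y0.00
G1 X27.00 Y5.00
G1 X10.00 Y5.00
G1 X10.00 Y18.00
G1 X0.00 Y18.00
G1 X0.00 Y0.00
; layer 2
G0 Z8.67
G0 X0.00 Y0.00
G1 X27.00 Y0.00
G1 X27.00 Y5.00
G1 X10.00 Y5.00
G1 X10.00 Y18.00
G1 X0.00 Y18.00
G1 X0.00 Y0.00
; layer 3
G0 Z13.00
G0 X0.00 Y0.00
G1 X27.00 Y0.00
G1 X27.00 Y5.00
G1 X10.00 Y5.00
G1 X10.00 Y18.00
G1 X0.00 Y18.00
G1 X0.00 Y0.00
M2 ; end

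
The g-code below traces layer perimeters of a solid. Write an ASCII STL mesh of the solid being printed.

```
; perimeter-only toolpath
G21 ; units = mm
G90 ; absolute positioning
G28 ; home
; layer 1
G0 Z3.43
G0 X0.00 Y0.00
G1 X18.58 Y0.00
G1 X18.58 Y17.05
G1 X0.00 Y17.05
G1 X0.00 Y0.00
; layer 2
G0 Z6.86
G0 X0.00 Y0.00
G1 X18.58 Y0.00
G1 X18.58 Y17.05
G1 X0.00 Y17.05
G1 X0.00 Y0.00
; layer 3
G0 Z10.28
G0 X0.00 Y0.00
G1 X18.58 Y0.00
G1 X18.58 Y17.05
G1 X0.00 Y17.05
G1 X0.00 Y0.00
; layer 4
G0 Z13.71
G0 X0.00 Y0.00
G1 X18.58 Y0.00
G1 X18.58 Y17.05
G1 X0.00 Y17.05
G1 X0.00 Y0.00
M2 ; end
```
solid part
  facet normal 0.0000 0.0000 -1.0000
    outer loop
      vertex 18.58 17.05 0.00
      vertex 18.58 0.00 0.00
      vertex 0.00 0.00 0.00
    endloop
  endfacet
  facet normal 0.0000 0.0000 -1.0000
    outer loop
      vertex 0.00 17.05 0.00
      vertex 18.58 17.05 0.00
      vertex 0.00 0.00 0.00
    endloop
  endfacet
  facet normal 0.0000 0.0000 1.0000
    outer loop
      vertex 0.00 0.00 13.71
      vertex 18.58 0.00 13.71
      vertex 18.58 17.05 13.71
    endloop
  endfacet
  facet normal 0.0000 0.0000 1.0000
    outer loop
      vertex 0.00 0.00 13.71
      vertex 18.58 17.05 13.71
      vertex 0.00 17.05 13.71
    endloop
  endfacet
  facet normal 0.0000 -1.0000 0.0000
    outer loop
      vertex 0.00 0.00 0.00
      vertex 18.58 0.00 0.00
      vertex 18.58 0.00 13.71
    endloop
  endfacet
  facet normal 0.0000 -1.0000 0.0000
    outer loop
      vertex 0.00 0.00 0.00
      vertex 18.58 0.00 13.71
      vertex 0.00 0.00 13.71
    endloop
  endfacet
  facet normal 0.0000 1.0000 0.0000
    outer loop
      vertex 18.58 17.05 13.71
      vertex 18.58 17.05 0.00
      vertex 0.00 17.05 0.00
    endloop
  endfacet
  facet normal 0.0000 1.0000 0.0000
    outer loop
      vertex 0.00 17.05 13.71
      vertex 18.58 17.05 13.71
      vertex 0.00 17.05 0.00
    endloop
  endfacet
  facet normal -1.0000 0.0000 0.0000
    outer loop
      vertex 0.00 17.05 13.71
      vertex 0.00 17.05 0.00
      vertex 0.00 0.00 0.00
    endloop
  endfacet
  facet normal -1.0000 0.0000 0.0000
    outer loop
      vertex 0.00 0.00 13.71
      vertex 0.00 17.05 13.71
      vertex 0.00 0.00 0.00
    endloop
  endfacet
  facet normal 1.0000 0.0000 0.0000
    outer loop
      vertex 18.58 0.00 0.00
      vertex 18.58 17.05 0.00
      vertex 18.58 17.05 13.71
    endloop
  endfacet
  facet normal 1.0000 0.0000 0.0000
    outer loop
      vertex 18.58 0.00 0.00
      vertex 18.58 17.05 13.71
      vertex 18.58 0.00 13.71
    endloop
  endfacet
endsolid part

The G0 Z moves step by Δz≈3.43 mm. Every layer's G1 loop is the same polygon, so the solid is a straight extrusion of it from z=0 to z≈13.7. Closing with flat bottom and top caps and triangulating gives 12 facets — a rectangular box, roughly 18.6 × 17.1 mm footprint and 13.7 mm tall.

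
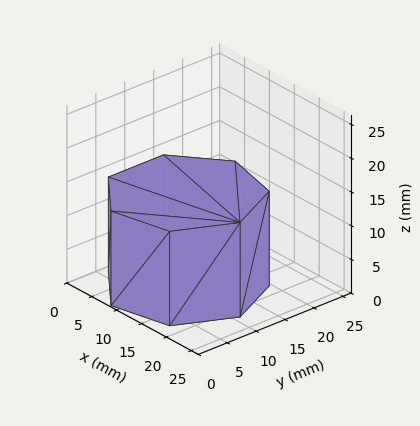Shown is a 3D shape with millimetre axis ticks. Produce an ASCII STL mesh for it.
Reading the render: the shape is a regular 7-sided prism (a cylinder approximated with 7 flat sides), circumscribed radius ≈ 11 mm, height ≈ 14 mm (dimensions read to the nearest mm from the axis ticks). For the STL, each face is triangulated and given an outward normal.

solid part
  facet normal 0.0000 0.0000 -1.0000
    outer loop
      vertex 8.552 21.724 0.000
      vertex 17.858 19.600 0.000
      vertex 22.000 11.000 0.000
    endloop
  endfacet
  facet normal 0.0000 0.0000 -1.0000
    outer loop
      vertex 1.089 15.773 0.000
      vertex 8.552 21.724 0.000
      vertex 22.000 11.000 0.000
    endloop
  endfacet
  facet normal 0.0000 0.0000 -1.0000
    outer loop
      vertex 1.089 6.227 0.000
      vertex 1.089 15.773 0.000
      vertex 22.000 11.000 0.000
    endloop
  endfacet
  facet normal 0.0000 0.0000 -1.0000
    outer loop
      vertex 8.552 0.276 0.000
      vertex 1.089 6.227 0.000
      vertex 22.000 11.000 0.000
    endloop
  endfacet
  facet normal 0.0000 0.0000 -1.0000
    outer loop
      vertex 17.858 2.400 0.000
      vertex 8.552 0.276 0.000
      vertex 22.000 11.000 0.000
    endloop
  endfacet
  facet normal 0.0000 0.0000 1.0000
    outer loop
      vertex 22.000 11.000 14.000
      vertex 17.858 19.600 14.000
      vertex 8.552 21.724 14.000
    endloop
  endfacet
  facet normal 0.0000 0.0000 1.0000
    outer loop
      vertex 22.000 11.000 14.000
      vertex 8.552 21.724 14.000
      vertex 1.089 15.773 14.000
    endloop
  endfacet
  facet normal 0.0000 0.0000 1.0000
    outer loop
      vertex 22.000 11.000 14.000
      vertex 1.089 15.773 14.000
      vertex 1.089 6.227 14.000
    endloop
  endfacet
  facet normal 0.0000 0.0000 1.0000
    outer loop
      vertex 22.000 11.000 14.000
      vertex 1.089 6.227 14.000
      vertex 8.552 0.276 14.000
    endloop
  endfacet
  facet normal 0.0000 0.0000 1.0000
    outer loop
      vertex 22.000 11.000 14.000
      vertex 8.552 0.276 14.000
      vertex 17.858 2.400 14.000
    endloop
  endfacet
  facet normal 0.9010 0.4339 0.0000
    outer loop
      vertex 22.000 11.000 0.000
      vertex 17.858 19.600 0.000
      vertex 17.858 19.600 14.000
    endloop
  endfacet
  facet normal 0.9010 0.4339 0.0000
    outer loop
      vertex 22.000 11.000 0.000
      vertex 17.858 19.600 14.000
      vertex 22.000 11.000 14.000
    endloop
  endfacet
  facet normal 0.2225 0.9749 0.0000
    outer loop
      vertex 17.858 19.600 0.000
      vertex 8.552 21.724 0.000
      vertex 8.552 21.724 14.000
    endloop
  endfacet
  facet normal 0.2225 0.9749 0.0000
    outer loop
      vertex 17.858 19.600 0.000
      vertex 8.552 21.724 14.000
      vertex 17.858 19.600 14.000
    endloop
  endfacet
  facet normal -0.6235 0.7819 0.0000
    outer loop
      vertex 8.552 21.724 0.000
      vertex 1.089 15.773 0.000
      vertex 1.089 15.773 14.000
    endloop
  endfacet
  facet normal -0.6235 0.7819 0.0000
    outer loop
      vertex 8.552 21.724 0.000
      vertex 1.089 15.773 14.000
      vertex 8.552 21.724 14.000
    endloop
  endfacet
  facet normal -1.0000 0.0000 0.0000
    outer loop
      vertex 1.089 15.773 0.000
      vertex 1.089 6.227 0.000
      vertex 1.089 6.227 14.000
    endloop
  endfacet
  facet normal -1.0000 0.0000 0.0000
    outer loop
      vertex 1.089 15.773 0.000
      vertex 1.089 6.227 14.000
      vertex 1.089 15.773 14.000
    endloop
  endfacet
  facet normal -0.6235 -0.7819 0.0000
    outer loop
      vertex 1.089 6.227 0.000
      vertex 8.552 0.276 0.000
      vertex 8.552 0.276 14.000
    endloop
  endfacet
  facet normal -0.6235 -0.7819 0.0000
    outer loop
      vertex 1.089 6.227 0.000
      vertex 8.552 0.276 14.000
      vertex 1.089 6.227 14.000
    endloop
  endfacet
  facet normal 0.2225 -0.9749 0.0000
    outer loop
      vertex 8.552 0.276 0.000
      vertex 17.858 2.400 0.000
      vertex 17.858 2.400 14.000
    endloop
  endfacet
  facet normal 0.2225 -0.9749 0.0000
    outer loop
      vertex 8.552 0.276 0.000
      vertex 17.858 2.400 14.000
      vertex 8.552 0.276 14.000
    endloop
  endfacet
  facet normal 0.9010 -0.4339 0.0000
    outer loop
      vertex 17.858 2.400 0.000
      vertex 22.000 11.000 0.000
      vertex 22.000 11.000 14.000
    endloop
  endfacet
  facet normal 0.9010 -0.4339 0.0000
    outer loop
      vertex 17.858 2.400 0.000
      vertex 22.000 11.000 14.000
      vertex 17.858 2.400 14.000
    endloop
  endfacet
endsolid part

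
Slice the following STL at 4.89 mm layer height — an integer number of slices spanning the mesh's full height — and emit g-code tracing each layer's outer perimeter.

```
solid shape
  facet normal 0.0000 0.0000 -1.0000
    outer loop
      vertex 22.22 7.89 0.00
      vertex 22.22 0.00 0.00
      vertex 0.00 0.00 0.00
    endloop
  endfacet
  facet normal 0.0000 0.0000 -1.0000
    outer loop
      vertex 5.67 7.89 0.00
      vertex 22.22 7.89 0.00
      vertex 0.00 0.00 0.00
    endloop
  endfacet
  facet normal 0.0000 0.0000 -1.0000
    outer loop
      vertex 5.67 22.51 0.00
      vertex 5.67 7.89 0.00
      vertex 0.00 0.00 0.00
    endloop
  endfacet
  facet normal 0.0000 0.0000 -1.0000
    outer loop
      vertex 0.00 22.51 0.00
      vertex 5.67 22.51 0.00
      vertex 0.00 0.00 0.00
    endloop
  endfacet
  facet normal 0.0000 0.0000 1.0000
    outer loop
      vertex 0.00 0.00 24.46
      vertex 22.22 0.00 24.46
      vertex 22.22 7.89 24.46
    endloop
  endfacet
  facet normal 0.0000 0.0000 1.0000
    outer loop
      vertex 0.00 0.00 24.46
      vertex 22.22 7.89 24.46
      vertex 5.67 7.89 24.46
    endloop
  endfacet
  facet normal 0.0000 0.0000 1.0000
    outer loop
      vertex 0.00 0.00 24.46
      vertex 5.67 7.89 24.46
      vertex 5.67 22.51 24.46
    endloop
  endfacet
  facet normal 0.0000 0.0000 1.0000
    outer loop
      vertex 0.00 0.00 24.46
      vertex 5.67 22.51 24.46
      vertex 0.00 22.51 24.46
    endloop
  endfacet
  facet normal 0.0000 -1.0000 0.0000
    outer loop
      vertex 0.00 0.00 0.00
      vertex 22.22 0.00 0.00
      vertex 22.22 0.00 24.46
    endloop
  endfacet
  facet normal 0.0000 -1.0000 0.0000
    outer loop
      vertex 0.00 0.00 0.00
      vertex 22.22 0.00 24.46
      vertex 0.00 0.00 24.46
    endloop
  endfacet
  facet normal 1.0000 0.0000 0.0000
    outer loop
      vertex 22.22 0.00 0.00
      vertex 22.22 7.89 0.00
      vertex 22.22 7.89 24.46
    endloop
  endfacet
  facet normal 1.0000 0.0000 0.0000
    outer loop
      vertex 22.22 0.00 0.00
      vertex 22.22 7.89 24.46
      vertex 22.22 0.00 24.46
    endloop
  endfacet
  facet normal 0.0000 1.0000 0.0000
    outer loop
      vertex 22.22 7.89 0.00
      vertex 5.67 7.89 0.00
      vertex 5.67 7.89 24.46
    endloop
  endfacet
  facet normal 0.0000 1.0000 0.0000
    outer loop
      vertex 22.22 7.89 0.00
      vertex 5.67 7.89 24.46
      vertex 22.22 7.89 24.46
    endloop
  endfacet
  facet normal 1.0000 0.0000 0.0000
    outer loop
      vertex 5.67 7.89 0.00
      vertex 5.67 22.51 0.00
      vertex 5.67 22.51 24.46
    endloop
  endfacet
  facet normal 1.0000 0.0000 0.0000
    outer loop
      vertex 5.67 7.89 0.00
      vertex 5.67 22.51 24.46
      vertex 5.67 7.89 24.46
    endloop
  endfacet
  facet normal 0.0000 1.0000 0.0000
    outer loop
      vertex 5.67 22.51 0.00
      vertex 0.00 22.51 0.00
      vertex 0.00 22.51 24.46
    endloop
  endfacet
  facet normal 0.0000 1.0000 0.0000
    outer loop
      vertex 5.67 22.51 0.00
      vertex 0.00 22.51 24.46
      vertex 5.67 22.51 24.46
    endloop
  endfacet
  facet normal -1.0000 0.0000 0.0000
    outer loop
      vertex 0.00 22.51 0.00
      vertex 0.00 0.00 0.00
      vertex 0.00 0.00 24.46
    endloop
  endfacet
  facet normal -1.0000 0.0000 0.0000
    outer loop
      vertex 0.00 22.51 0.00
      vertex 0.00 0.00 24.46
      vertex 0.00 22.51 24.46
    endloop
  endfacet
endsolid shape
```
; perimeter-only toolpath
G21 ; units = mm
G90 ; absolute positioning
G28 ; home
; layer 1
G0 Z4.89
G0 X0.00 Y0.00
G1 X22.22 Y0.00
G1 X22.22 Y7.89
G1 X5.67 Y7.89
G1 X5.67 Y22.51
G1 X0.00 Y22.51
G1 X0.00 Y0.00
; layer 2
G0 Z9.78
G0 X0.00 Y0.00
G1 X22.22 Y0.00
G1 X22.22 Y7.89
G1 X5.67 Y7.89
G1 X5.67 Y22.51
G1 X0.00 Y22.51
G1 X0.00 Y0.00
; layer 3
G0 Z14.68
G0 X0.00 Y0.00
G1 X22.22 Y0.00
G1 X22.22 Y7.89
G1 X5.67 Y7.89
G1 X5.67 Y22.51
G1 X0.00 Y22.51
G1 X0.00 Y0.00
; layer 4
G0 Z19.57
G0 X0.00 Y0.00
G1 X22.22 Y0.00
G1 X22.22 Y7.89
G1 X5.67 Y7.89
G1 X5.67 Y22.51
G1 X0.00 Y22.51
G1 X0.00 Y0.00
; layer 5
G0 Z24.46
G0 X0.00 Y0.00
G1 X22.22 Y0.00
G1 X22.22 Y7.89
G1 X5.67 Y7.89
G1 X5.67 Y22.51
G1 X0.00 Y22.51
G1 X0.00 Y0.00
M2 ; end

The solid is an L-shaped prism: outer 22.2 × 22.5 mm, arm thicknesses ≈ 7.89 mm (horizontal) and 5.67 mm (vertical), extruded 24.5 mm in z. Slicing at Δz = 4.89 mm — 5 equal slices spanning the solid's height, so layer i sits at z = i·h/5 — gives 5 non-empty perimeters. Each is a 6-segment closed polygon; G0 lifts to the layer z and rapids to the start vertex, then G1 traces the edges.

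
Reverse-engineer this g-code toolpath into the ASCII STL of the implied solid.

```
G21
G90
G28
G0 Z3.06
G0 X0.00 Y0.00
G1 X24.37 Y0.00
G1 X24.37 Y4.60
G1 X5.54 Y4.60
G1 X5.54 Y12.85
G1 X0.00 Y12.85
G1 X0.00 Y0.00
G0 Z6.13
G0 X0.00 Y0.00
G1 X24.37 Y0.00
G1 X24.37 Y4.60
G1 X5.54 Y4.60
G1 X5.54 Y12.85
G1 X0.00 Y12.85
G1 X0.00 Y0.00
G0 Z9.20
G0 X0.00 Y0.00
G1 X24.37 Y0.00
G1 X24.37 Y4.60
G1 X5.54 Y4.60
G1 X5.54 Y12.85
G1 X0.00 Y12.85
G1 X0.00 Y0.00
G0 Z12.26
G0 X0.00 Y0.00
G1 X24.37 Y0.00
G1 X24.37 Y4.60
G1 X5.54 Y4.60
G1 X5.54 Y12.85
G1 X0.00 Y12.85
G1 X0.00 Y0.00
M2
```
solid part
  facet normal 0.0000 0.0000 -1.0000
    outer loop
      vertex 24.37 4.60 0.00
      vertex 24.37 0.00 0.00
      vertex 0.00 0.00 0.00
    endloop
  endfacet
  facet normal 0.0000 0.0000 -1.0000
    outer loop
      vertex 5.54 4.60 0.00
      vertex 24.37 4.60 0.00
      vertex 0.00 0.00 0.00
    endloop
  endfacet
  facet normal 0.0000 0.0000 -1.0000
    outer loop
      vertex 5.54 12.85 0.00
      vertex 5.54 4.60 0.00
      vertex 0.00 0.00 0.00
    endloop
  endfacet
  facet normal 0.0000 0.0000 -1.0000
    outer loop
      vertex 0.00 12.85 0.00
      vertex 5.54 12.85 0.00
      vertex 0.00 0.00 0.00
    endloop
  endfacet
  facet normal 0.0000 0.0000 1.0000
    outer loop
      vertex 0.00 0.00 12.26
      vertex 24.37 0.00 12.26
      vertex 24.37 4.60 12.26
    endloop
  endfacet
  facet normal 0.0000 0.0000 1.0000
    outer loop
      vertex 0.00 0.00 12.26
      vertex 24.37 4.60 12.26
      vertex 5.54 4.60 12.26
    endloop
  endfacet
  facet normal 0.0000 0.0000 1.0000
    outer loop
      vertex 0.00 0.00 12.26
      vertex 5.54 4.60 12.26
      vertex 5.54 12.85 12.26
    endloop
  endfacet
  facet normal 0.0000 0.0000 1.0000
    outer loop
      vertex 0.00 0.00 12.26
      vertex 5.54 12.85 12.26
      vertex 0.00 12.85 12.26
    endloop
  endfacet
  facet normal 0.0000 -1.0000 0.0000
    outer loop
      vertex 0.00 0.00 0.00
      vertex 24.37 0.00 0.00
      vertex 24.37 0.00 12.26
    endloop
  endfacet
  facet normal 0.0000 -1.0000 0.0000
    outer loop
      vertex 0.00 0.00 0.00
      vertex 24.37 0.00 12.26
      vertex 0.00 0.00 12.26
    endloop
  endfacet
  facet normal 1.0000 0.0000 0.0000
    outer loop
      vertex 24.37 0.00 0.00
      vertex 24.37 4.60 0.00
      vertex 24.37 4.60 12.26
    endloop
  endfacet
  facet normal 1.0000 0.0000 0.0000
    outer loop
      vertex 24.37 0.00 0.00
      vertex 24.37 4.60 12.26
      vertex 24.37 0.00 12.26
    endloop
  endfacet
  facet normal 0.0000 1.0000 0.0000
    outer loop
      vertex 24.37 4.60 0.00
      vertex 5.54 4.60 0.00
      vertex 5.54 4.60 12.26
    endloop
  endfacet
  facet normal 0.0000 1.0000 0.0000
    outer loop
      vertex 24.37 4.60 0.00
      vertex 5.54 4.60 12.26
      vertex 24.37 4.60 12.26
    endloop
  endfacet
  facet normal 1.0000 0.0000 0.0000
    outer loop
      vertex 5.54 4.60 0.00
      vertex 5.54 12.85 0.00
      vertex 5.54 12.85 12.26
    endloop
  endfacet
  facet normal 1.0000 0.0000 0.0000
    outer loop
      vertex 5.54 4.60 0.00
      vertex 5.54 12.85 12.26
      vertex 5.54 4.60 12.26
    endloop
  endfacet
  facet normal 0.0000 1.0000 0.0000
    outer loop
      vertex 5.54 12.85 0.00
      vertex 0.00 12.85 0.00
      vertex 0.00 12.85 12.26
    endloop
  endfacet
  facet normal 0.0000 1.0000 0.0000
    outer loop
      vertex 5.54 12.85 0.00
      vertex 0.00 12.85 12.26
      vertex 5.54 12.85 12.26
    endloop
  endfacet
  facet normal -1.0000 0.0000 0.0000
    outer loop
      vertex 0.00 12.85 0.00
      vertex 0.00 0.00 0.00
      vertex 0.00 0.00 12.26
    endloop
  endfacet
  facet normal -1.0000 0.0000 0.0000
    outer loop
      vertex 0.00 12.85 0.00
      vertex 0.00 0.00 12.26
      vertex 0.00 12.85 12.26
    endloop
  endfacet
endsolid part

The G0 Z moves step by Δz≈3.06 mm. Every layer's G1 loop is the same polygon, so the solid is a straight extrusion of it from z=0 to z≈12.3. Closing with flat bottom and top caps and triangulating gives 20 facets — an L-shaped prism: outer 24.4 × 12.8 mm, arm thicknesses ≈ 4.6 mm (horizontal) and 5.54 mm (vertical), extruded 12.3 mm in z.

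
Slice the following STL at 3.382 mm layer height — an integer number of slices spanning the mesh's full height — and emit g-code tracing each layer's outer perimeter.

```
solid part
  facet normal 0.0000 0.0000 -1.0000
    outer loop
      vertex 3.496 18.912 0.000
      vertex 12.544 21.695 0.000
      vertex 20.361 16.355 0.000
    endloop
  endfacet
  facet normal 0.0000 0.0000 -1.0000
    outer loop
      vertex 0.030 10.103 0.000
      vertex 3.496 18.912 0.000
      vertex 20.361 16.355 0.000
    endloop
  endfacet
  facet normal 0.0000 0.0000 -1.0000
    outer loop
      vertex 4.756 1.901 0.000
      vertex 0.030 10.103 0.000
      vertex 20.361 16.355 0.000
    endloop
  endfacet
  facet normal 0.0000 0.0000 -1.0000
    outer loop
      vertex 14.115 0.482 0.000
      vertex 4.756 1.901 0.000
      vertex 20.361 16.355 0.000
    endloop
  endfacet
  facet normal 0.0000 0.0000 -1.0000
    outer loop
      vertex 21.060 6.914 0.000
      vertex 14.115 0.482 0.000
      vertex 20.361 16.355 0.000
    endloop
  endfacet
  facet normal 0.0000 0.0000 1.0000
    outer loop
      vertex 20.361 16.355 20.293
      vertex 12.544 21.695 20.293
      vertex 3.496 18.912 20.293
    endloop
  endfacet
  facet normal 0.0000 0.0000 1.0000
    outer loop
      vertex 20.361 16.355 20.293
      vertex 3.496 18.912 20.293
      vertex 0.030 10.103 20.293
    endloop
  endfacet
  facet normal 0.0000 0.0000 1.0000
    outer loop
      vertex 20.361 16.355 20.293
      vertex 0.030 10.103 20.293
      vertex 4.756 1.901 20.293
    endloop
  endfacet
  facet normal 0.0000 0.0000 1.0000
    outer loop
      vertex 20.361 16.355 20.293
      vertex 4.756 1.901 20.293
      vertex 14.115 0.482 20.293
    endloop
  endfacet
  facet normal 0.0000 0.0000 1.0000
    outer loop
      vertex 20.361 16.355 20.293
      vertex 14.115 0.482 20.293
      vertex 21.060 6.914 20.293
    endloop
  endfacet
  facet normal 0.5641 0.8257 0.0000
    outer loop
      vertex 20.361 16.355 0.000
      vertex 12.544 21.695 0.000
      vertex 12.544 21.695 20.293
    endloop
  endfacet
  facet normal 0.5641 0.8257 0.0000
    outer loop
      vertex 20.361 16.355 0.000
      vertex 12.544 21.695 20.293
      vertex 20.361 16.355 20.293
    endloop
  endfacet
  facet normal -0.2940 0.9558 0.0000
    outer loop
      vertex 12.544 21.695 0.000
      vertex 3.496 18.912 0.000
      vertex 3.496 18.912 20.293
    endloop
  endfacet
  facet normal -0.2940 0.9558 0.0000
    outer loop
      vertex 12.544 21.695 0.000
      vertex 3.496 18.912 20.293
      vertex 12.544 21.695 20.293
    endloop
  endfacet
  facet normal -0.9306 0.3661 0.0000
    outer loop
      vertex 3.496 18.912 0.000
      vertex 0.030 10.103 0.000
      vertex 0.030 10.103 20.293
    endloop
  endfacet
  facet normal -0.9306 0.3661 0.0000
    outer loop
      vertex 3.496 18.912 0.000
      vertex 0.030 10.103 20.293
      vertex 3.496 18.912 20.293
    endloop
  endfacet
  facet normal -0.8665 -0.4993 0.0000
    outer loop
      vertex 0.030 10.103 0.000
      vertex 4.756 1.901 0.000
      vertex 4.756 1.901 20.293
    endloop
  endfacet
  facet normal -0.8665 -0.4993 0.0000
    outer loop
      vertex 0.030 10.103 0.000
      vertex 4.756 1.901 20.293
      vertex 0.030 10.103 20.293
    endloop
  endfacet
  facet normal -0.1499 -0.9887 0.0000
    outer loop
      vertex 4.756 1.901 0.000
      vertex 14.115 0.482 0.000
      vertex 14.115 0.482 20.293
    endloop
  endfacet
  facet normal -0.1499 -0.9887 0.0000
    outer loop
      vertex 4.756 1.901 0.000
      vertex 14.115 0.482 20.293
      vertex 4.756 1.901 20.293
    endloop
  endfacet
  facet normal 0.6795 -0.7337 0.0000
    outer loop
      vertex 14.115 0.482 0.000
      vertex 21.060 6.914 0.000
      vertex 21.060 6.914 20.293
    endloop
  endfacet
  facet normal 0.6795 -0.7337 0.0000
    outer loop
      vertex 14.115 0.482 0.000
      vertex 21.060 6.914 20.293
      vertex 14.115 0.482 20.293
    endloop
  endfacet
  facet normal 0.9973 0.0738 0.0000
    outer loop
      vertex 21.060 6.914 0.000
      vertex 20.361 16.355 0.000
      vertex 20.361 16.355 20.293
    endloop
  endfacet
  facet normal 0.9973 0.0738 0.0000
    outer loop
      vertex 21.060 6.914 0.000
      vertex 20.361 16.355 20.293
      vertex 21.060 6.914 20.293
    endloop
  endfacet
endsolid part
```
; perimeter-only toolpath
G21 ; units = mm
G90 ; absolute positioning
G28 ; home
; layer 1
G0 Z3.382
G0 X20.361 Y16.355
G1 X12.544 Y21.695
G1 X3.496 Y18.912
G1 X0.030 Y10.103
G1 X4.756 Y1.901
G1 X14.115 Y0.482
G1 X21.060 Y6.914
G1 X20.361 Y16.355
; layer 2
G0 Z6.764
G0 X20.361 Y16.355
G1 X12.544 Y21.695
G1 X3.496 Y18.912
G1 X0.030 Y10.103
G1 X4.756 Y1.901
G1 X14.115 Y0.482
G1 X21.060 Y6.914
G1 X20.361 Y16.355
; layer 3
G0 Z10.146
G0 X20.361 Y16.355
G1 X12.544 Y21.695
G1 X3.496 Y18.912
G1 X0.030 Y10.103
G1 X4.756 Y1.901
G1 X14.115 Y0.482
G1 X21.060 Y6.914
G1 X20.361 Y16.355
; layer 4
G0 Z13.529
G0 X20.361 Y16.355
G1 X12.544 Y21.695
G1 X3.496 Y18.912
G1 X0.030 Y10.103
G1 X4.756 Y1.901
G1 X14.115 Y0.482
G1 X21.060 Y6.914
G1 X20.361 Y16.355
; layer 5
G0 Z16.911
G0 X20.361 Y16.355
G1 X12.544 Y21.695
G1 X3.496 Y18.912
G1 X0.030 Y10.103
G1 X4.756 Y1.901
G1 X14.115 Y0.482
G1 X21.060 Y6.914
G1 X20.361 Y16.355
; layer 6
G0 Z20.293
G0 X20.361 Y16.355
G1 X12.544 Y21.695
G1 X3.496 Y18.912
G1 X0.030 Y10.103
G1 X4.756 Y1.901
G1 X14.115 Y0.482
G1 X21.060 Y6.914
G1 X20.361 Y16.355
M2 ; end

The solid is a regular 7-sided prism (a cylinder approximated with 7 flat sides), circumscribed radius ≈ 10.9 mm, height ≈ 20.3 mm. Slicing at Δz = 3.382 mm — 6 equal slices spanning the solid's height, so layer i sits at z = i·h/6 — gives 6 non-empty perimeters. Each is a 7-segment closed polygon; G0 lifts to the layer z and rapids to the start vertex, then G1 traces the edges.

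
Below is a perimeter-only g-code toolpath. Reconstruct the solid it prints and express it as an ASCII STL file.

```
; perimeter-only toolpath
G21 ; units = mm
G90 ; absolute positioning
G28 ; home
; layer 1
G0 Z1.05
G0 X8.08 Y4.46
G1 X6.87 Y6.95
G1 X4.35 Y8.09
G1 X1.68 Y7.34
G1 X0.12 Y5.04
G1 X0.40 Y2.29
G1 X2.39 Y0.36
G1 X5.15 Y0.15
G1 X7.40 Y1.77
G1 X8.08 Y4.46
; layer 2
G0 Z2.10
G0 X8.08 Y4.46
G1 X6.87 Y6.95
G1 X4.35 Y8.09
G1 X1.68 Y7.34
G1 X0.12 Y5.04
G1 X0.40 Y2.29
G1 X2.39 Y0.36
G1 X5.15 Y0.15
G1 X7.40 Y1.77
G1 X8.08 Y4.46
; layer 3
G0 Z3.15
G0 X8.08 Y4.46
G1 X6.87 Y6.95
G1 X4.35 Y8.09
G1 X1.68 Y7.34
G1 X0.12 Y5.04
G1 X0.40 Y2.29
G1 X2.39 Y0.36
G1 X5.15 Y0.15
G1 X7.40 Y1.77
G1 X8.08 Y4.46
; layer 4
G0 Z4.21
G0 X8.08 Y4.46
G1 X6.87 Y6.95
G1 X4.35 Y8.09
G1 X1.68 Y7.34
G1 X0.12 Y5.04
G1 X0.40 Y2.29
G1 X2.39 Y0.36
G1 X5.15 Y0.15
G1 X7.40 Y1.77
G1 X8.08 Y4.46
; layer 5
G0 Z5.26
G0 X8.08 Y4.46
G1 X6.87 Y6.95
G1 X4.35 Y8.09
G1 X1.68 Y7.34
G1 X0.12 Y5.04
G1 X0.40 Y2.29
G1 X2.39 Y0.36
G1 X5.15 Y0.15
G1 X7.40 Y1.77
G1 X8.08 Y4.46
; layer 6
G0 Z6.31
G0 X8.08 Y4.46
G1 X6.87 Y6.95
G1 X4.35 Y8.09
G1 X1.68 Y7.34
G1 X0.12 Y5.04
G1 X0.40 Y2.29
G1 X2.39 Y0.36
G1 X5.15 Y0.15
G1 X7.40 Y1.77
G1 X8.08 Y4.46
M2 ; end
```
solid part
  facet normal 0.0000 0.0000 -1.0000
    outer loop
      vertex 4.35 8.09 0.00
      vertex 6.87 6.95 0.00
      vertex 8.08 4.46 0.00
    endloop
  endfacet
  facet normal 0.0000 0.0000 -1.0000
    outer loop
      vertex 1.68 7.34 0.00
      vertex 4.35 8.09 0.00
      vertex 8.08 4.46 0.00
    endloop
  endfacet
  facet normal 0.0000 0.0000 -1.0000
    outer loop
      vertex 0.12 5.04 0.00
      vertex 1.68 7.34 0.00
      vertex 8.08 4.46 0.00
    endloop
  endfacet
  facet normal 0.0000 0.0000 -1.0000
    outer loop
      vertex 0.40 2.29 0.00
      vertex 0.12 5.04 0.00
      vertex 8.08 4.46 0.00
    endloop
  endfacet
  facet normal 0.0000 0.0000 -1.0000
    outer loop
      vertex 2.39 0.36 0.00
      vertex 0.40 2.29 0.00
      vertex 8.08 4.46 0.00
    endloop
  endfacet
  facet normal 0.0000 0.0000 -1.0000
    outer loop
      vertex 5.15 0.15 0.00
      vertex 2.39 0.36 0.00
      vertex 8.08 4.46 0.00
    endloop
  endfacet
  facet normal 0.0000 0.0000 -1.0000
    outer loop
      vertex 7.40 1.77 0.00
      vertex 5.15 0.15 0.00
      vertex 8.08 4.46 0.00
    endloop
  endfacet
  facet normal 0.0000 0.0000 1.0000
    outer loop
      vertex 8.08 4.46 6.31
      vertex 6.87 6.95 6.31
      vertex 4.35 8.09 6.31
    endloop
  endfacet
  facet normal 0.0000 0.0000 1.0000
    outer loop
      vertex 8.08 4.46 6.31
      vertex 4.35 8.09 6.31
      vertex 1.68 7.34 6.31
    endloop
  endfacet
  facet normal 0.0000 0.0000 1.0000
    outer loop
      vertex 8.08 4.46 6.31
      vertex 1.68 7.34 6.31
      vertex 0.12 5.04 6.31
    endloop
  endfacet
  facet normal 0.0000 0.0000 1.0000
    outer loop
      vertex 8.08 4.46 6.31
      vertex 0.12 5.04 6.31
      vertex 0.40 2.29 6.31
    endloop
  endfacet
  facet normal 0.0000 0.0000 1.0000
    outer loop
      vertex 8.08 4.46 6.31
      vertex 0.40 2.29 6.31
      vertex 2.39 0.36 6.31
    endloop
  endfacet
  facet normal 0.0000 0.0000 1.0000
    outer loop
      vertex 8.08 4.46 6.31
      vertex 2.39 0.36 6.31
      vertex 5.15 0.15 6.31
    endloop
  endfacet
  facet normal 0.0000 0.0000 1.0000
    outer loop
      vertex 8.08 4.46 6.31
      vertex 5.15 0.15 6.31
      vertex 7.40 1.77 6.31
    endloop
  endfacet
  facet normal 0.8994 0.4371 0.0000
    outer loop
      vertex 8.08 4.46 0.00
      vertex 6.87 6.95 0.00
      vertex 6.87 6.95 6.31
    endloop
  endfacet
  facet normal 0.8994 0.4371 0.0000
    outer loop
      vertex 8.08 4.46 0.00
      vertex 6.87 6.95 6.31
      vertex 8.08 4.46 6.31
    endloop
  endfacet
  facet normal 0.4122 0.9111 0.0000
    outer loop
      vertex 6.87 6.95 0.00
      vertex 4.35 8.09 0.00
      vertex 4.35 8.09 6.31
    endloop
  endfacet
  facet normal 0.4122 0.9111 0.0000
    outer loop
      vertex 6.87 6.95 0.00
      vertex 4.35 8.09 6.31
      vertex 6.87 6.95 6.31
    endloop
  endfacet
  facet normal -0.2704 0.9627 0.0000
    outer loop
      vertex 4.35 8.09 0.00
      vertex 1.68 7.34 0.00
      vertex 1.68 7.34 6.31
    endloop
  endfacet
  facet normal -0.2704 0.9627 0.0000
    outer loop
      vertex 4.35 8.09 0.00
      vertex 1.68 7.34 6.31
      vertex 4.35 8.09 6.31
    endloop
  endfacet
  facet normal -0.8276 0.5613 0.0000
    outer loop
      vertex 1.68 7.34 0.00
      vertex 0.12 5.04 0.00
      vertex 0.12 5.04 6.31
    endloop
  endfacet
  facet normal -0.8276 0.5613 0.0000
    outer loop
      vertex 1.68 7.34 0.00
      vertex 0.12 5.04 6.31
      vertex 1.68 7.34 6.31
    endloop
  endfacet
  facet normal -0.9949 -0.1013 0.0000
    outer loop
      vertex 0.12 5.04 0.00
      vertex 0.40 2.29 0.00
      vertex 0.40 2.29 6.31
    endloop
  endfacet
  facet normal -0.9949 -0.1013 0.0000
    outer loop
      vertex 0.12 5.04 0.00
      vertex 0.40 2.29 6.31
      vertex 0.12 5.04 6.31
    endloop
  endfacet
  facet normal -0.6962 -0.7178 0.0000
    outer loop
      vertex 0.40 2.29 0.00
      vertex 2.39 0.36 0.00
      vertex 2.39 0.36 6.31
    endloop
  endfacet
  facet normal -0.6962 -0.7178 0.0000
    outer loop
      vertex 0.40 2.29 0.00
      vertex 2.39 0.36 6.31
      vertex 0.40 2.29 6.31
    endloop
  endfacet
  facet normal -0.0759 -0.9971 0.0000
    outer loop
      vertex 2.39 0.36 0.00
      vertex 5.15 0.15 0.00
      vertex 5.15 0.15 6.31
    endloop
  endfacet
  facet normal -0.0759 -0.9971 0.0000
    outer loop
      vertex 2.39 0.36 0.00
      vertex 5.15 0.15 6.31
      vertex 2.39 0.36 6.31
    endloop
  endfacet
  facet normal 0.5843 -0.8115 0.0000
    outer loop
      vertex 5.15 0.15 0.00
      vertex 7.40 1.77 0.00
      vertex 7.40 1.77 6.31
    endloop
  endfacet
  facet normal 0.5843 -0.8115 0.0000
    outer loop
      vertex 5.15 0.15 0.00
      vertex 7.40 1.77 6.31
      vertex 5.15 0.15 6.31
    endloop
  endfacet
  facet normal 0.9695 -0.2451 0.0000
    outer loop
      vertex 7.40 1.77 0.00
      vertex 8.08 4.46 0.00
      vertex 8.08 4.46 6.31
    endloop
  endfacet
  facet normal 0.9695 -0.2451 0.0000
    outer loop
      vertex 7.40 1.77 0.00
      vertex 8.08 4.46 6.31
      vertex 7.40 1.77 6.31
    endloop
  endfacet
endsolid part

The G0 Z moves step by Δz≈1.05 mm. Every layer's G1 loop is the same polygon, so the solid is a straight extrusion of it from z=0 to z≈6.31. Closing with flat bottom and top caps and triangulating gives 32 facets — a regular 9-sided prism (a cylinder approximated with 9 flat sides), circumscribed radius ≈ 4.05 mm, height ≈ 6.31 mm.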